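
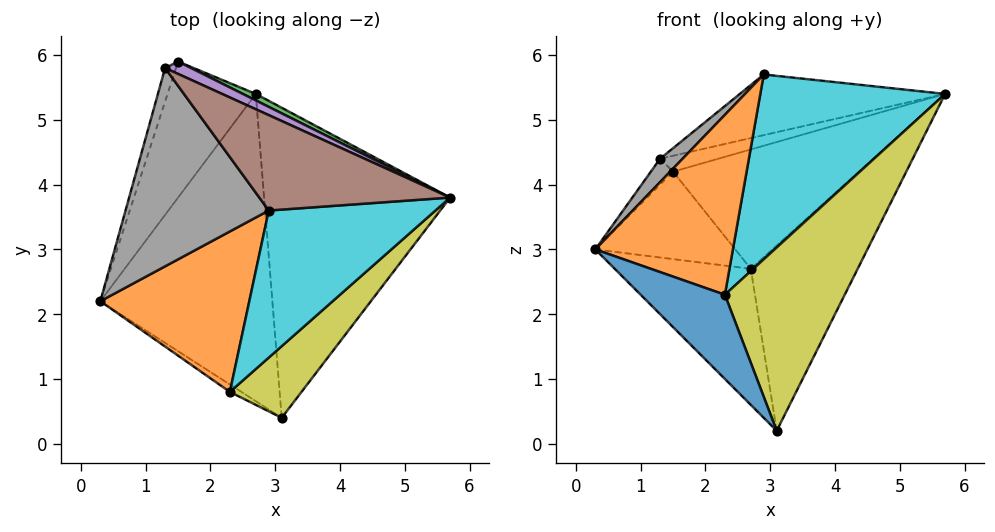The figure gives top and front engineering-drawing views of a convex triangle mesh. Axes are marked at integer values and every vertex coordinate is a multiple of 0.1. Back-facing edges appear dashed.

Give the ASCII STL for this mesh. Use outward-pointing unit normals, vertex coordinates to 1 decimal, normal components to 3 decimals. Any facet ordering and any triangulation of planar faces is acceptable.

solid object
 facet normal -0.637 0.417 -0.648
  outer loop
   vertex 2.7 5.4 2.7
   vertex 0.3 2.2 3.0
   vertex 1.5 5.9 4.2
  endloop
 endfacet
 facet normal -0.547 0.339 -0.765
  outer loop
   vertex 2.7 5.4 2.7
   vertex 3.1 0.4 0.2
   vertex 0.3 2.2 3.0
  endloop
 endfacet
 facet normal 0.435 0.899 0.049
  outer loop
   vertex 2.7 5.4 2.7
   vertex 1.5 5.9 4.2
   vertex 5.7 3.8 5.4
  endloop
 endfacet
 facet normal 0.723 0.354 -0.593
  outer loop
   vertex 2.7 5.4 2.7
   vertex 5.7 3.8 5.4
   vertex 3.1 0.4 0.2
  endloop
 endfacet
 facet normal 0.214 0.771 0.600
  outer loop
   vertex 1.3 5.8 4.4
   vertex 5.7 3.8 5.4
   vertex 1.5 5.9 4.2
  endloop
 endfacet
 facet normal 0.052 0.536 0.843
  outer loop
   vertex 1.3 5.8 4.4
   vertex 2.9 3.6 5.7
   vertex 5.7 3.8 5.4
  endloop
 endfacet
 facet normal -0.739 0.412 -0.533
  outer loop
   vertex 1.3 5.8 4.4
   vertex 1.5 5.9 4.2
   vertex 0.3 2.2 3.0
  endloop
 endfacet
 facet normal -0.696 -0.084 0.713
  outer loop
   vertex 1.3 5.8 4.4
   vertex 0.3 2.2 3.0
   vertex 2.9 3.6 5.7
  endloop
 endfacet
 facet normal 0.440 -0.836 0.327
  outer loop
   vertex 2.3 0.8 2.3
   vertex 3.1 0.4 0.2
   vertex 5.7 3.8 5.4
  endloop
 endfacet
 facet normal 0.122 -0.777 0.618
  outer loop
   vertex 2.3 0.8 2.3
   vertex 5.7 3.8 5.4
   vertex 2.9 3.6 5.7
  endloop
 endfacet
 facet normal -0.589 -0.805 -0.071
  outer loop
   vertex 2.3 0.8 2.3
   vertex 0.3 2.2 3.0
   vertex 3.1 0.4 0.2
  endloop
 endfacet
 facet normal -0.278 -0.717 0.639
  outer loop
   vertex 2.3 0.8 2.3
   vertex 2.9 3.6 5.7
   vertex 0.3 2.2 3.0
  endloop
 endfacet
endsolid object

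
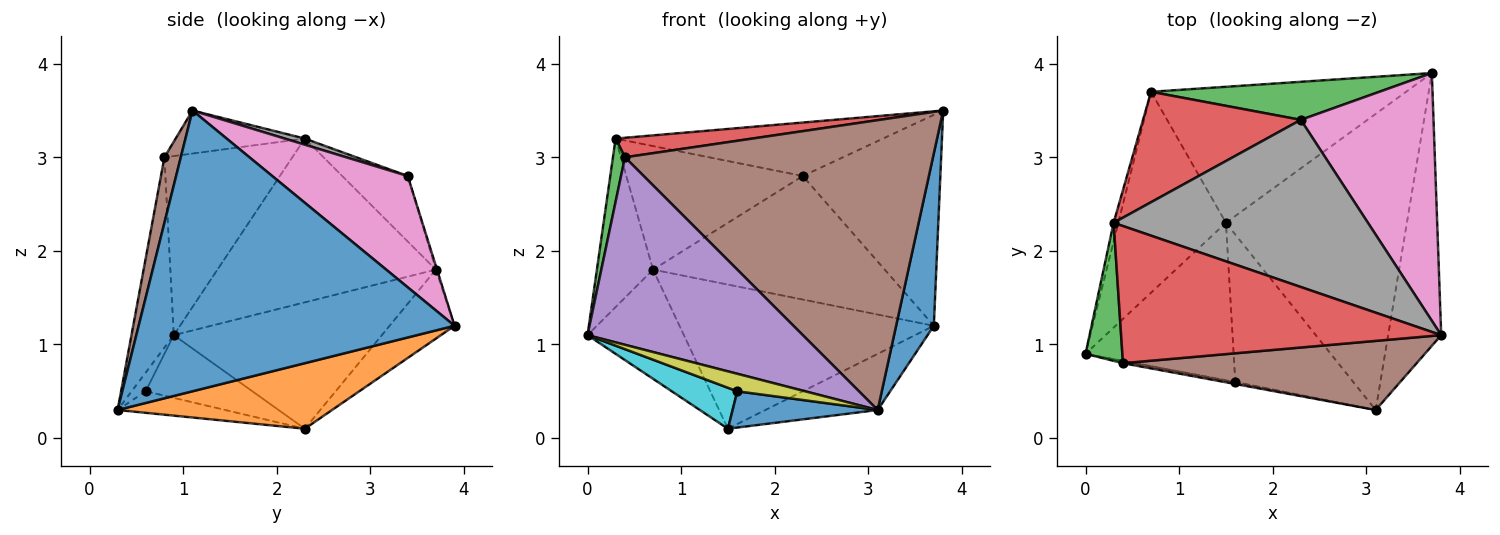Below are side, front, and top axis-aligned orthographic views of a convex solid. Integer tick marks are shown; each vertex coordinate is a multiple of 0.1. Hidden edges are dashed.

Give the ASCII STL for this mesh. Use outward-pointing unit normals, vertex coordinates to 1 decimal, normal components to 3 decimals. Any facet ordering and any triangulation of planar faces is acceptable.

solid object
 facet normal 0.976 -0.117 -0.184
  outer loop
   vertex 3.1 0.3 0.3
   vertex 3.7 3.9 1.2
   vertex 3.8 1.1 3.5
  endloop
 endfacet
 facet normal 0.335 0.176 -0.926
  outer loop
   vertex 1.5 2.3 0.1
   vertex 3.7 3.9 1.2
   vertex 3.1 0.3 0.3
  endloop
 endfacet
 facet normal -0.975 -0.092 0.201
  outer loop
   vertex 0.4 0.8 3.0
   vertex 0.3 2.3 3.2
   vertex 0.0 0.9 1.1
  endloop
 endfacet
 facet normal -0.132 -0.140 0.981
  outer loop
   vertex 0.4 0.8 3.0
   vertex 3.8 1.1 3.5
   vertex 0.3 2.3 3.2
  endloop
 endfacet
 facet normal -0.193 -0.981 -0.011
  outer loop
   vertex 0.4 0.8 3.0
   vertex 0.0 0.9 1.1
   vertex 3.1 0.3 0.3
  endloop
 endfacet
 facet normal 0.052 -0.971 0.232
  outer loop
   vertex 0.4 0.8 3.0
   vertex 3.1 0.3 0.3
   vertex 3.8 1.1 3.5
  endloop
 endfacet
 facet normal 0.538 0.546 0.642
  outer loop
   vertex 2.3 3.4 2.8
   vertex 3.8 1.1 3.5
   vertex 3.7 3.9 1.2
  endloop
 endfacet
 facet normal 0.023 0.305 0.952
  outer loop
   vertex 2.3 3.4 2.8
   vertex 0.3 2.3 3.2
   vertex 3.8 1.1 3.5
  endloop
 endfacet
 facet normal -0.202 -0.978 -0.051
  outer loop
   vertex 1.6 0.6 0.5
   vertex 3.1 0.3 0.3
   vertex 0.0 0.9 1.1
  endloop
 endfacet
 facet normal -0.379 -0.233 -0.895
  outer loop
   vertex 1.6 0.6 0.5
   vertex 0.0 0.9 1.1
   vertex 1.5 2.3 0.1
  endloop
 endfacet
 facet normal -0.175 -0.235 -0.956
  outer loop
   vertex 1.6 0.6 0.5
   vertex 1.5 2.3 0.1
   vertex 3.1 0.3 0.3
  endloop
 endfacet
 facet normal -0.183 0.715 -0.675
  outer loop
   vertex 0.7 3.7 1.8
   vertex 3.7 3.9 1.2
   vertex 1.5 2.3 0.1
  endloop
 endfacet
 facet normal -0.005 0.956 0.294
  outer loop
   vertex 0.7 3.7 1.8
   vertex 2.3 3.4 2.8
   vertex 3.7 3.9 1.2
  endloop
 endfacet
 facet normal -0.267 0.719 0.642
  outer loop
   vertex 0.7 3.7 1.8
   vertex 0.3 2.3 3.2
   vertex 2.3 3.4 2.8
  endloop
 endfacet
 facet normal -0.968 0.249 -0.028
  outer loop
   vertex 0.7 3.7 1.8
   vertex 0.0 0.9 1.1
   vertex 0.3 2.3 3.2
  endloop
 endfacet
 facet normal -0.718 0.332 -0.612
  outer loop
   vertex 0.7 3.7 1.8
   vertex 1.5 2.3 0.1
   vertex 0.0 0.9 1.1
  endloop
 endfacet
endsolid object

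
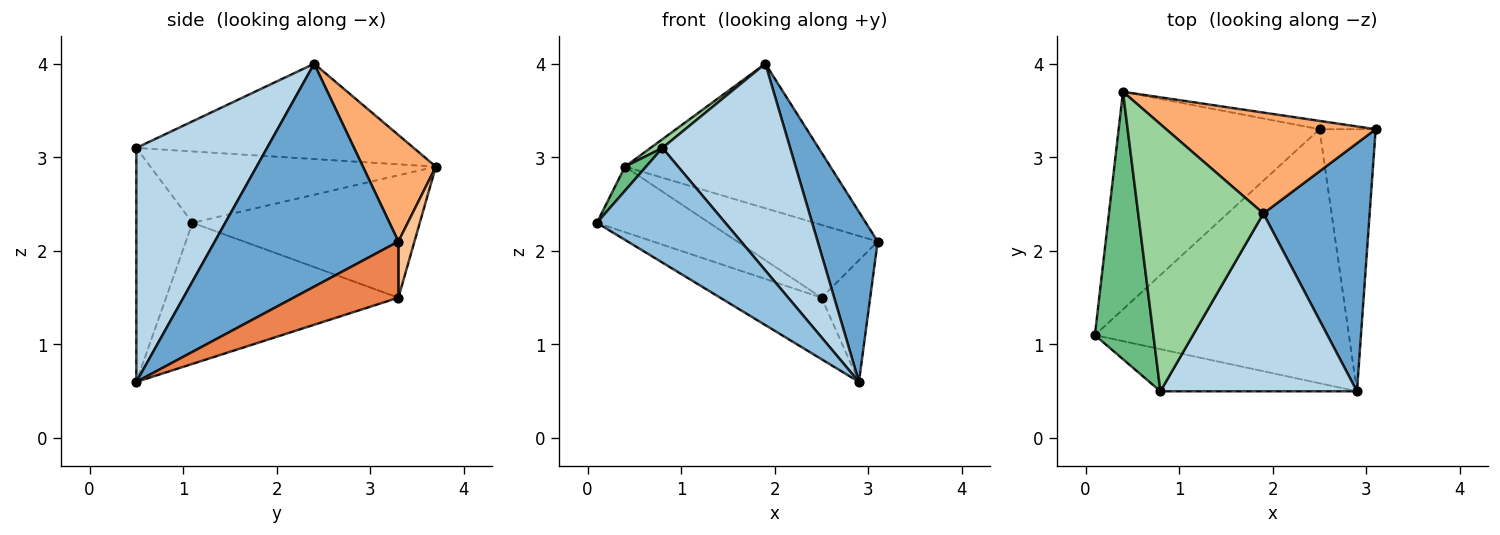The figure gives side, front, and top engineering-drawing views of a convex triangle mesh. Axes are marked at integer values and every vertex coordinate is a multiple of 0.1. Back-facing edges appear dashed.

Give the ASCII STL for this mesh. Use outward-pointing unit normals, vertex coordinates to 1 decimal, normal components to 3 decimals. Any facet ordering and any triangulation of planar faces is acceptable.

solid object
 facet normal 0.866 -0.283 0.413
  outer loop
   vertex 1.9 2.4 4.0
   vertex 2.9 0.5 0.6
   vertex 3.1 3.3 2.1
  endloop
 endfacet
 facet normal -0.380 -0.868 -0.319
  outer loop
   vertex 0.8 0.5 3.1
   vertex 0.1 1.1 2.3
   vertex 2.9 0.5 0.6
  endloop
 endfacet
 facet normal 0.613 -0.599 0.515
  outer loop
   vertex 0.8 0.5 3.1
   vertex 2.9 0.5 0.6
   vertex 1.9 2.4 4.0
  endloop
 endfacet
 facet normal -0.475 0.207 -0.855
  outer loop
   vertex 2.5 3.3 1.5
   vertex 2.9 0.5 0.6
   vertex 0.1 1.1 2.3
  endloop
 endfacet
 facet normal 0.672 0.312 -0.672
  outer loop
   vertex 2.5 3.3 1.5
   vertex 3.1 3.3 2.1
   vertex 2.9 0.5 0.6
  endloop
 endfacet
 facet normal 0.279 0.787 0.549
  outer loop
   vertex 0.4 3.7 2.9
   vertex 1.9 2.4 4.0
   vertex 3.1 3.3 2.1
  endloop
 endfacet
 facet normal 0.113 0.987 -0.113
  outer loop
   vertex 0.4 3.7 2.9
   vertex 3.1 3.3 2.1
   vertex 2.5 3.3 1.5
  endloop
 endfacet
 facet normal -0.504 0.249 -0.827
  outer loop
   vertex 0.4 3.7 2.9
   vertex 2.5 3.3 1.5
   vertex 0.1 1.1 2.3
  endloop
 endfacet
 facet normal -0.772 -0.057 0.633
  outer loop
   vertex 0.4 3.7 2.9
   vertex 0.1 1.1 2.3
   vertex 0.8 0.5 3.1
  endloop
 endfacet
 facet normal -0.606 -0.026 0.795
  outer loop
   vertex 0.4 3.7 2.9
   vertex 0.8 0.5 3.1
   vertex 1.9 2.4 4.0
  endloop
 endfacet
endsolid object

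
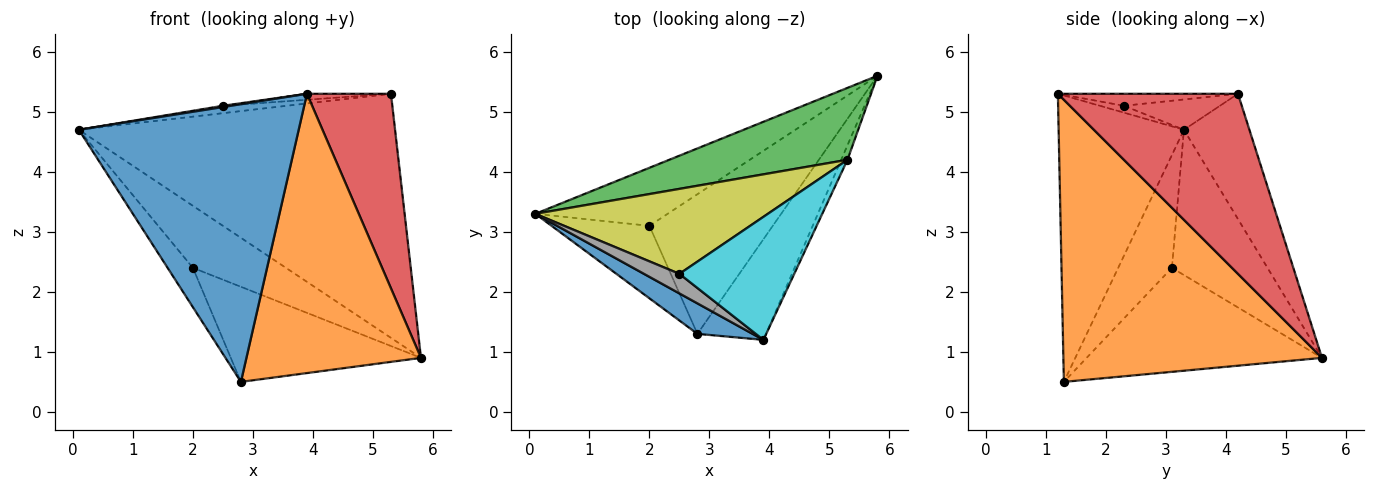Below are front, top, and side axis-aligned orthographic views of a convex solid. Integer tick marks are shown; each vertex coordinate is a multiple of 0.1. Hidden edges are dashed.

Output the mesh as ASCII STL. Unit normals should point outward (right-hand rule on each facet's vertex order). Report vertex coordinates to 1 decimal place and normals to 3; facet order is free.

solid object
 facet normal -0.493 -0.865 0.095
  outer loop
   vertex 2.8 1.3 0.5
   vertex 3.9 1.2 5.3
   vertex 0.1 3.3 4.7
  endloop
 endfacet
 facet normal 0.812 -0.548 -0.198
  outer loop
   vertex 2.8 1.3 0.5
   vertex 5.8 5.6 0.9
   vertex 3.9 1.2 5.3
  endloop
 endfacet
 facet normal -0.195 0.941 0.277
  outer loop
   vertex 5.3 4.2 5.3
   vertex 5.8 5.6 0.9
   vertex 0.1 3.3 4.7
  endloop
 endfacet
 facet normal 0.906 -0.423 -0.032
  outer loop
   vertex 5.3 4.2 5.3
   vertex 3.9 1.2 5.3
   vertex 5.8 5.6 0.9
  endloop
 endfacet
 facet normal -0.600 0.584 -0.546
  outer loop
   vertex 2.0 3.1 2.4
   vertex 0.1 3.3 4.7
   vertex 5.8 5.6 0.9
  endloop
 endfacet
 facet normal -0.712 0.335 -0.617
  outer loop
   vertex 2.0 3.1 2.4
   vertex 2.8 1.3 0.5
   vertex 0.1 3.3 4.7
  endloop
 endfacet
 facet normal -0.572 0.462 -0.678
  outer loop
   vertex 2.0 3.1 2.4
   vertex 5.8 5.6 0.9
   vertex 2.8 1.3 0.5
  endloop
 endfacet
 facet normal -0.190 -0.063 0.980
  outer loop
   vertex 2.5 2.3 5.1
   vertex 0.1 3.3 4.7
   vertex 3.9 1.2 5.3
  endloop
 endfacet
 facet normal -0.129 0.086 0.988
  outer loop
   vertex 2.5 2.3 5.1
   vertex 5.3 4.2 5.3
   vertex 0.1 3.3 4.7
  endloop
 endfacet
 facet normal -0.104 0.048 0.993
  outer loop
   vertex 2.5 2.3 5.1
   vertex 3.9 1.2 5.3
   vertex 5.3 4.2 5.3
  endloop
 endfacet
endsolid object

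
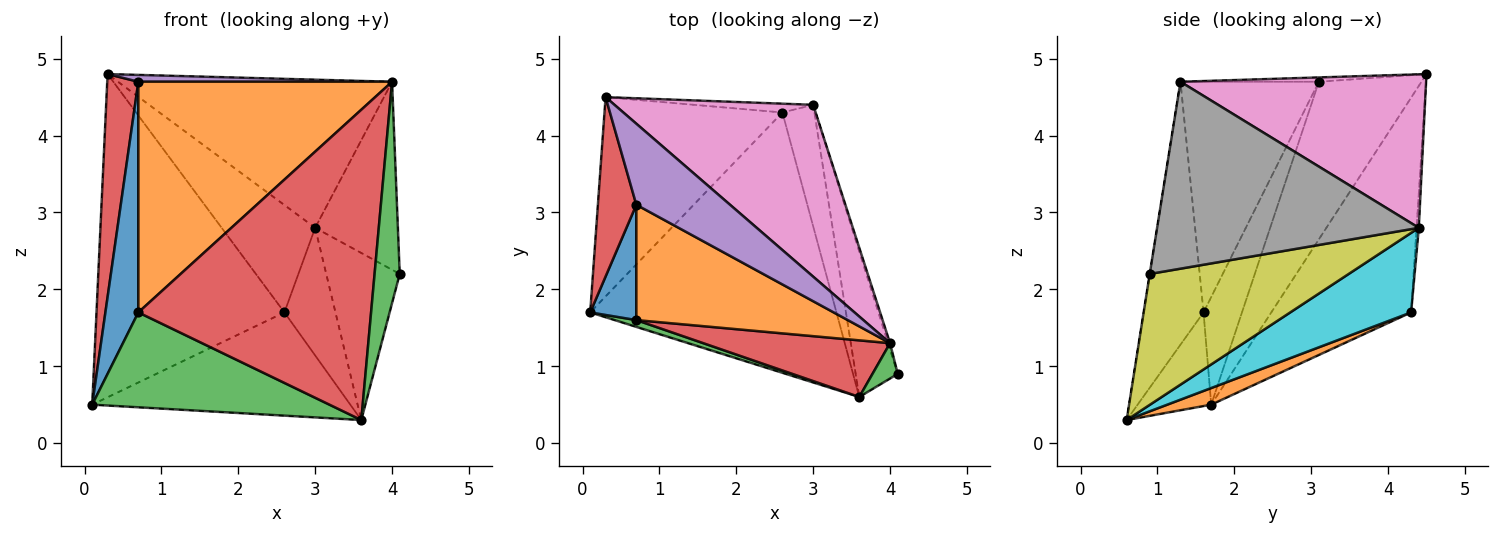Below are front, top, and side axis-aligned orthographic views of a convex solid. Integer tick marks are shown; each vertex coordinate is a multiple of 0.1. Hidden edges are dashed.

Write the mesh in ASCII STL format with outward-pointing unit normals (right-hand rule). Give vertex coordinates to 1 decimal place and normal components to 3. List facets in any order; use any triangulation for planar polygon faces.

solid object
 facet normal -0.535 0.719 -0.443
  outer loop
   vertex 2.6 4.3 1.7
   vertex 0.1 1.7 0.5
   vertex 0.3 4.5 4.8
  endloop
 endfacet
 facet normal 0.063 0.368 -0.928
  outer loop
   vertex 2.6 4.3 1.7
   vertex 3.6 0.6 0.3
   vertex 0.1 1.7 0.5
  endloop
 endfacet
 facet normal -0.007 -0.987 0.158
  outer loop
   vertex 4.0 1.3 4.7
   vertex 3.6 0.6 0.3
   vertex 4.1 0.9 2.2
  endloop
 endfacet
 facet normal -0.932 -0.283 0.227
  outer loop
   vertex 0.7 3.1 4.7
   vertex 0.3 4.5 4.8
   vertex 0.1 1.7 0.5
  endloop
 endfacet
 facet normal -0.046 -0.084 0.995
  outer loop
   vertex 0.7 3.1 4.7
   vertex 4.0 1.3 4.7
   vertex 0.3 4.5 4.8
  endloop
 endfacet
 facet normal -0.024 0.996 -0.082
  outer loop
   vertex 3.0 4.4 2.8
   vertex 2.6 4.3 1.7
   vertex 0.3 4.5 4.8
  endloop
 endfacet
 facet normal 0.505 0.564 0.654
  outer loop
   vertex 3.0 4.4 2.8
   vertex 0.3 4.5 4.8
   vertex 4.0 1.3 4.7
  endloop
 endfacet
 facet normal 0.953 0.301 -0.010
  outer loop
   vertex 3.0 4.4 2.8
   vertex 4.0 1.3 4.7
   vertex 4.1 0.9 2.2
  endloop
 endfacet
 facet normal 0.898 0.332 -0.289
  outer loop
   vertex 3.0 4.4 2.8
   vertex 4.1 0.9 2.2
   vertex 3.6 0.6 0.3
  endloop
 endfacet
 facet normal 0.864 0.365 -0.347
  outer loop
   vertex 3.0 4.4 2.8
   vertex 3.6 0.6 0.3
   vertex 2.6 4.3 1.7
  endloop
 endfacet
 facet normal -0.722 -0.619 0.309
  outer loop
   vertex 0.7 1.6 1.7
   vertex 0.7 3.1 4.7
   vertex 0.1 1.7 0.5
  endloop
 endfacet
 facet normal -0.438 -0.804 0.402
  outer loop
   vertex 0.7 1.6 1.7
   vertex 4.0 1.3 4.7
   vertex 0.7 3.1 4.7
  endloop
 endfacet
 facet normal -0.296 -0.953 0.068
  outer loop
   vertex 0.7 1.6 1.7
   vertex 0.1 1.7 0.5
   vertex 3.6 0.6 0.3
  endloop
 endfacet
 facet normal -0.245 -0.954 0.174
  outer loop
   vertex 0.7 1.6 1.7
   vertex 3.6 0.6 0.3
   vertex 4.0 1.3 4.7
  endloop
 endfacet
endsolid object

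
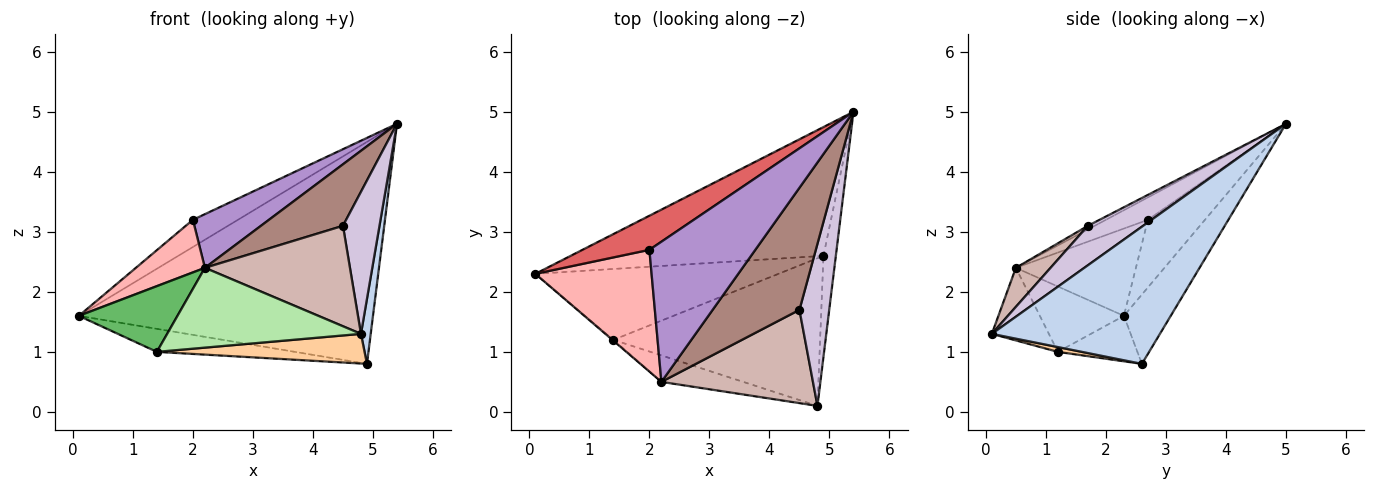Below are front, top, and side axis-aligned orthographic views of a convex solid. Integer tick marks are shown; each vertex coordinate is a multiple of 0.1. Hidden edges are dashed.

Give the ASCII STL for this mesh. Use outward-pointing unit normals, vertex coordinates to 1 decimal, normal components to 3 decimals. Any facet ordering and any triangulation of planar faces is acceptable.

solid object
 facet normal -0.136 0.857 -0.497
  outer loop
   vertex 4.9 2.6 0.8
   vertex 0.1 2.3 1.6
   vertex 5.4 5.0 4.8
  endloop
 endfacet
 facet normal 0.994 -0.058 -0.090
  outer loop
   vertex 4.9 2.6 0.8
   vertex 5.4 5.0 4.8
   vertex 4.8 0.1 1.3
  endloop
 endfacet
 facet normal -0.175 0.304 -0.936
  outer loop
   vertex 1.4 1.2 1.0
   vertex 0.1 2.3 1.6
   vertex 4.9 2.6 0.8
  endloop
 endfacet
 facet normal 0.023 -0.197 -0.980
  outer loop
   vertex 1.4 1.2 1.0
   vertex 4.9 2.6 0.8
   vertex 4.8 0.1 1.3
  endloop
 endfacet
 facet normal -0.649 -0.761 -0.010
  outer loop
   vertex 1.4 1.2 1.0
   vertex 2.2 0.5 2.4
   vertex 0.1 2.3 1.6
  endloop
 endfacet
 facet normal -0.269 -0.914 -0.303
  outer loop
   vertex 1.4 1.2 1.0
   vertex 4.8 0.1 1.3
   vertex 2.2 0.5 2.4
  endloop
 endfacet
 facet normal -0.620 0.489 0.614
  outer loop
   vertex 2.0 2.7 3.2
   vertex 5.4 5.0 4.8
   vertex 0.1 2.3 1.6
  endloop
 endfacet
 facet normal -0.568 -0.326 0.756
  outer loop
   vertex 2.0 2.7 3.2
   vertex 0.1 2.3 1.6
   vertex 2.2 0.5 2.4
  endloop
 endfacet
 facet normal -0.194 -0.351 0.916
  outer loop
   vertex 2.0 2.7 3.2
   vertex 2.2 0.5 2.4
   vertex 5.4 5.0 4.8
  endloop
 endfacet
 facet normal 0.706 -0.467 0.533
  outer loop
   vertex 4.5 1.7 3.1
   vertex 4.8 0.1 1.3
   vertex 5.4 5.0 4.8
  endloop
 endfacet
 facet normal -0.037 -0.450 0.892
  outer loop
   vertex 4.5 1.7 3.1
   vertex 5.4 5.0 4.8
   vertex 2.2 0.5 2.4
  endloop
 endfacet
 facet normal 0.173 -0.722 0.670
  outer loop
   vertex 4.5 1.7 3.1
   vertex 2.2 0.5 2.4
   vertex 4.8 0.1 1.3
  endloop
 endfacet
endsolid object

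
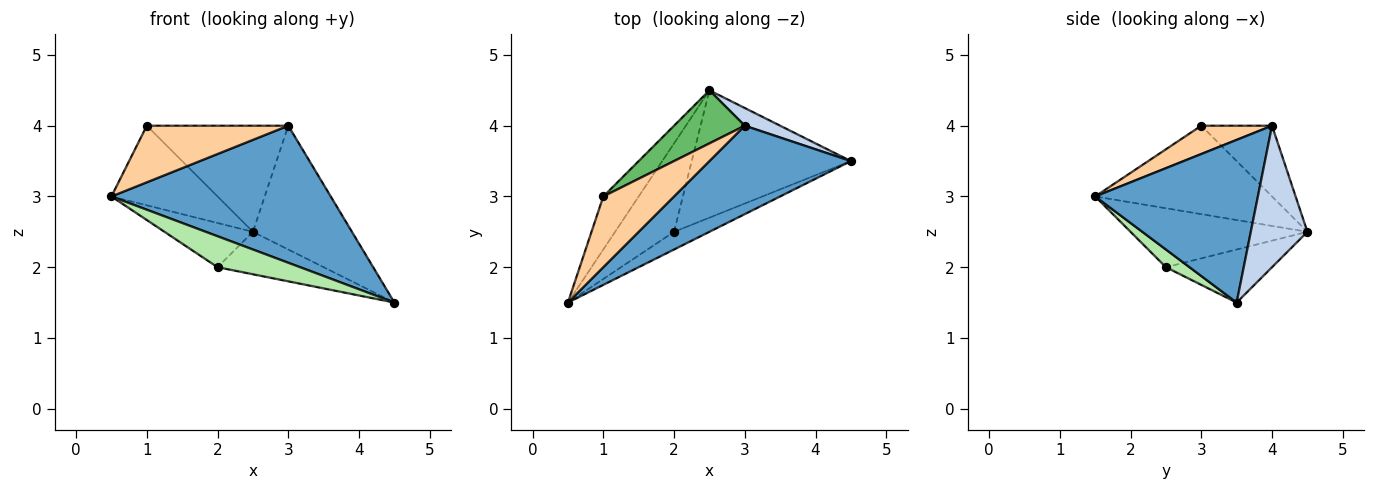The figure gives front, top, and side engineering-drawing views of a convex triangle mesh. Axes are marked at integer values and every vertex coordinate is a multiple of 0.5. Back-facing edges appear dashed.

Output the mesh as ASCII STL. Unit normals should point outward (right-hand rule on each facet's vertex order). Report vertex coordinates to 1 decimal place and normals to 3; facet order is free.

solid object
 facet normal 0.529 -0.713 0.460
  outer loop
   vertex 3.0 4.0 4.0
   vertex 0.5 1.5 3.0
   vertex 4.5 3.5 1.5
  endloop
 endfacet
 facet normal 0.492 0.862 0.123
  outer loop
   vertex 3.0 4.0 4.0
   vertex 4.5 3.5 1.5
   vertex 2.5 4.5 2.5
  endloop
 endfacet
 facet normal -0.811 0.487 -0.324
  outer loop
   vertex 1.0 3.0 4.0
   vertex 2.5 4.5 2.5
   vertex 0.5 1.5 3.0
  endloop
 endfacet
 facet normal 0.298 -0.596 0.745
  outer loop
   vertex 1.0 3.0 4.0
   vertex 0.5 1.5 3.0
   vertex 3.0 4.0 4.0
  endloop
 endfacet
 facet normal -0.408 0.816 0.408
  outer loop
   vertex 1.0 3.0 4.0
   vertex 3.0 4.0 4.0
   vertex 2.5 4.5 2.5
  endloop
 endfacet
 facet normal 0.241 -0.843 -0.482
  outer loop
   vertex 2.0 2.5 2.0
   vertex 4.5 3.5 1.5
   vertex 0.5 1.5 3.0
  endloop
 endfacet
 facet normal -0.667 0.333 -0.667
  outer loop
   vertex 2.0 2.5 2.0
   vertex 0.5 1.5 3.0
   vertex 2.5 4.5 2.5
  endloop
 endfacet
 facet normal -0.302 0.302 -0.905
  outer loop
   vertex 2.0 2.5 2.0
   vertex 2.5 4.5 2.5
   vertex 4.5 3.5 1.5
  endloop
 endfacet
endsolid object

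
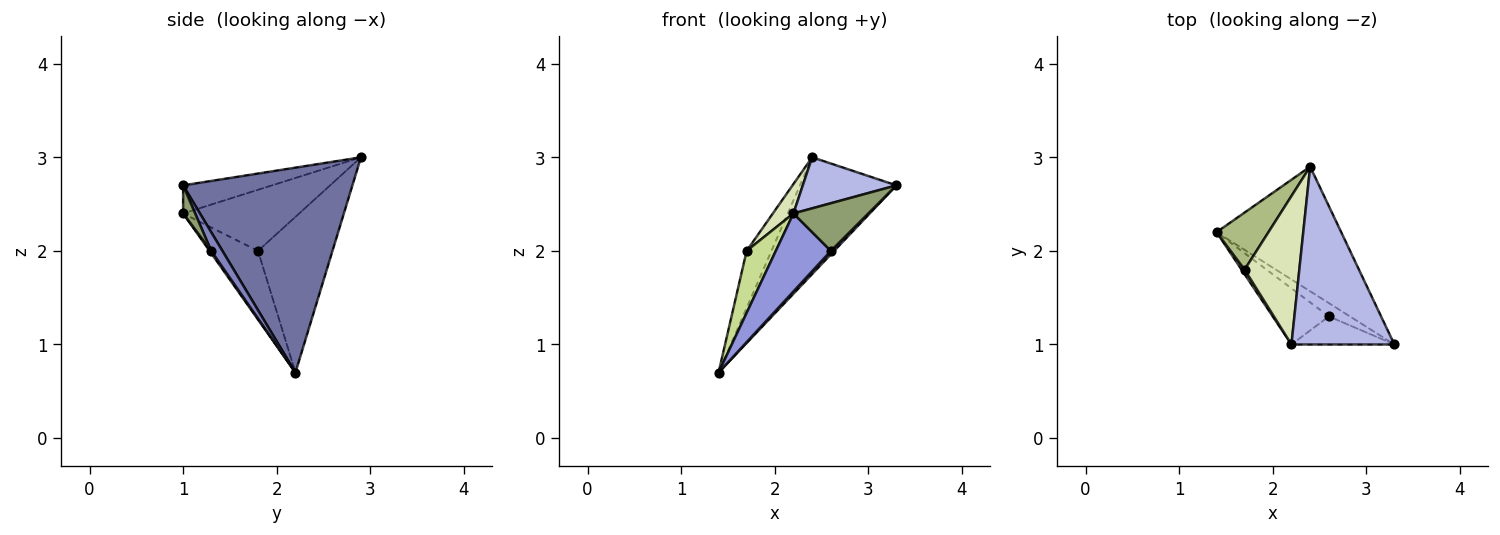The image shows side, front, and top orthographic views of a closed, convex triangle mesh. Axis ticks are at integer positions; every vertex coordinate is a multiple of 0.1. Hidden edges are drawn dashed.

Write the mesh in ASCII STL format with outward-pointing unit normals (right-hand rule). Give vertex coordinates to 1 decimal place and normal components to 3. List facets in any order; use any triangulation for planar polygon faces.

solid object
 facet normal 0.768 0.438 -0.467
  outer loop
   vertex 2.4 2.9 3.0
   vertex 3.3 1.0 2.7
   vertex 1.4 2.2 0.7
  endloop
 endfacet
 facet normal 0.652 -0.190 -0.734
  outer loop
   vertex 2.6 1.3 2.0
   vertex 1.4 2.2 0.7
   vertex 3.3 1.0 2.7
  endloop
 endfacet
 facet normal 0.024 -0.811 -0.584
  outer loop
   vertex 2.2 1.0 2.4
   vertex 1.4 2.2 0.7
   vertex 2.6 1.3 2.0
  endloop
 endfacet
 facet normal -0.254 -0.267 0.930
  outer loop
   vertex 2.2 1.0 2.4
   vertex 3.3 1.0 2.7
   vertex 2.4 2.9 3.0
  endloop
 endfacet
 facet normal 0.137 -0.853 -0.503
  outer loop
   vertex 2.2 1.0 2.4
   vertex 2.6 1.3 2.0
   vertex 3.3 1.0 2.7
  endloop
 endfacet
 facet normal -0.905 0.302 0.302
  outer loop
   vertex 1.7 1.8 2.0
   vertex 2.4 2.9 3.0
   vertex 1.4 2.2 0.7
  endloop
 endfacet
 facet normal -0.856 -0.516 0.039
  outer loop
   vertex 1.7 1.8 2.0
   vertex 1.4 2.2 0.7
   vertex 2.2 1.0 2.4
  endloop
 endfacet
 facet normal -0.739 -0.131 0.661
  outer loop
   vertex 1.7 1.8 2.0
   vertex 2.2 1.0 2.4
   vertex 2.4 2.9 3.0
  endloop
 endfacet
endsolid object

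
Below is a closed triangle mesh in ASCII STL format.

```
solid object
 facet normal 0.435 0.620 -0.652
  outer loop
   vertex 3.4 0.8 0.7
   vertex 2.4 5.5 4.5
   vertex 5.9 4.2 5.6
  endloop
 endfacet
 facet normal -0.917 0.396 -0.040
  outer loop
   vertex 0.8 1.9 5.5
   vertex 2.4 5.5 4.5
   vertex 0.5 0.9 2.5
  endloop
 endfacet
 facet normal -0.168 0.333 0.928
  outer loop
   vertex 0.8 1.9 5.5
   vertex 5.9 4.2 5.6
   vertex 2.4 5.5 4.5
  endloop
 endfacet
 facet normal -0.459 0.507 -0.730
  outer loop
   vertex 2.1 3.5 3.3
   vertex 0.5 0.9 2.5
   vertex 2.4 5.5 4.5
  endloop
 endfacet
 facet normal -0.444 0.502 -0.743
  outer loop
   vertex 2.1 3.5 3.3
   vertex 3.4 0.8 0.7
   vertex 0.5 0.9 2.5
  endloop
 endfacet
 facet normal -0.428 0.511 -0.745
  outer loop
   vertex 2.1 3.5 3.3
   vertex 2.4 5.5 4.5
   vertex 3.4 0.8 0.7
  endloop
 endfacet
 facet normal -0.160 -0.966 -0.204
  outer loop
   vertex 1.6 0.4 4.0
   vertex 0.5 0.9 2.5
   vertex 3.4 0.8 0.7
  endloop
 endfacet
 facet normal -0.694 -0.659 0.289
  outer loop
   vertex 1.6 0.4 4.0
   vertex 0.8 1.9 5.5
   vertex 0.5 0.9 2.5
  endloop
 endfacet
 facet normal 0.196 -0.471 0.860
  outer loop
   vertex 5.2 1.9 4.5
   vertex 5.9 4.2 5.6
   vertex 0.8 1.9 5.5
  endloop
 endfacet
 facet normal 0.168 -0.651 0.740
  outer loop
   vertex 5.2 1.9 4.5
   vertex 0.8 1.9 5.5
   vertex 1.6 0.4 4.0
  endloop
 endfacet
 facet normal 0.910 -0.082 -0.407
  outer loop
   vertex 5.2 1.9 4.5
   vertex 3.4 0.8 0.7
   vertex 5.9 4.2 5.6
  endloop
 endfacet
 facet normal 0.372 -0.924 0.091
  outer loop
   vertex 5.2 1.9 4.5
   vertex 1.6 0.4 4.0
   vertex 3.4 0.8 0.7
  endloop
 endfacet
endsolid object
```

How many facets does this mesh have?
12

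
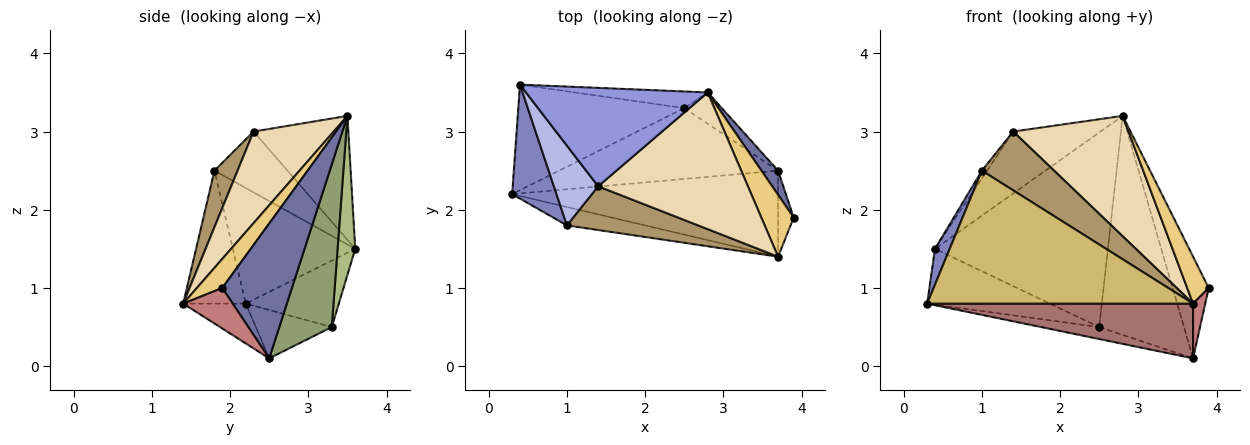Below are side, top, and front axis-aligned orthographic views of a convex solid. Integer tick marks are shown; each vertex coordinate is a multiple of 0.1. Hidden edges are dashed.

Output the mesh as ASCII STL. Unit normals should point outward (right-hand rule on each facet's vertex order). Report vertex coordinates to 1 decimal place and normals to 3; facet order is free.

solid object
 facet normal 0.883 0.457 0.109
  outer loop
   vertex 3.7 2.5 0.1
   vertex 2.8 3.5 3.2
   vertex 3.9 1.9 1.0
  endloop
 endfacet
 facet normal -0.928 -0.112 0.356
  outer loop
   vertex 0.4 3.6 1.5
   vertex 0.3 2.2 0.8
   vertex 1.0 1.8 2.5
  endloop
 endfacet
 facet normal -0.500 0.461 0.733
  outer loop
   vertex 1.4 2.3 3.0
   vertex 2.8 3.5 3.2
   vertex 0.4 3.6 1.5
  endloop
 endfacet
 facet normal -0.807 0.058 0.588
  outer loop
   vertex 1.4 2.3 3.0
   vertex 0.4 3.6 1.5
   vertex 1.0 1.8 2.5
  endloop
 endfacet
 facet normal 0.523 0.844 -0.121
  outer loop
   vertex 2.5 3.3 0.5
   vertex 2.8 3.5 3.2
   vertex 3.7 2.5 0.1
  endloop
 endfacet
 facet normal 0.101 0.991 -0.085
  outer loop
   vertex 2.5 3.3 0.5
   vertex 0.4 3.6 1.5
   vertex 2.8 3.5 3.2
  endloop
 endfacet
 facet normal -0.213 0.163 -0.963
  outer loop
   vertex 2.5 3.3 0.5
   vertex 3.7 2.5 0.1
   vertex 0.3 2.2 0.8
  endloop
 endfacet
 facet normal -0.334 0.441 -0.833
  outer loop
   vertex 2.5 3.3 0.5
   vertex 0.3 2.2 0.8
   vertex 0.4 3.6 1.5
  endloop
 endfacet
 facet normal 0.249 -0.777 0.578
  outer loop
   vertex 3.7 1.4 0.8
   vertex 1.4 2.3 3.0
   vertex 1.0 1.8 2.5
  endloop
 endfacet
 facet normal -0.227 -0.965 -0.134
  outer loop
   vertex 3.7 1.4 0.8
   vertex 1.0 1.8 2.5
   vertex 0.3 2.2 0.8
  endloop
 endfacet
 facet normal 0.581 -0.492 0.648
  outer loop
   vertex 3.7 1.4 0.8
   vertex 3.9 1.9 1.0
   vertex 2.8 3.5 3.2
  endloop
 endfacet
 facet normal 0.417 -0.601 0.682
  outer loop
   vertex 3.7 1.4 0.8
   vertex 2.8 3.5 3.2
   vertex 1.4 2.3 3.0
  endloop
 endfacet
 facet normal -0.125 -0.533 -0.837
  outer loop
   vertex 3.7 1.4 0.8
   vertex 0.3 2.2 0.8
   vertex 3.7 2.5 0.1
  endloop
 endfacet
 facet normal 0.909 -0.223 -0.351
  outer loop
   vertex 3.7 1.4 0.8
   vertex 3.7 2.5 0.1
   vertex 3.9 1.9 1.0
  endloop
 endfacet
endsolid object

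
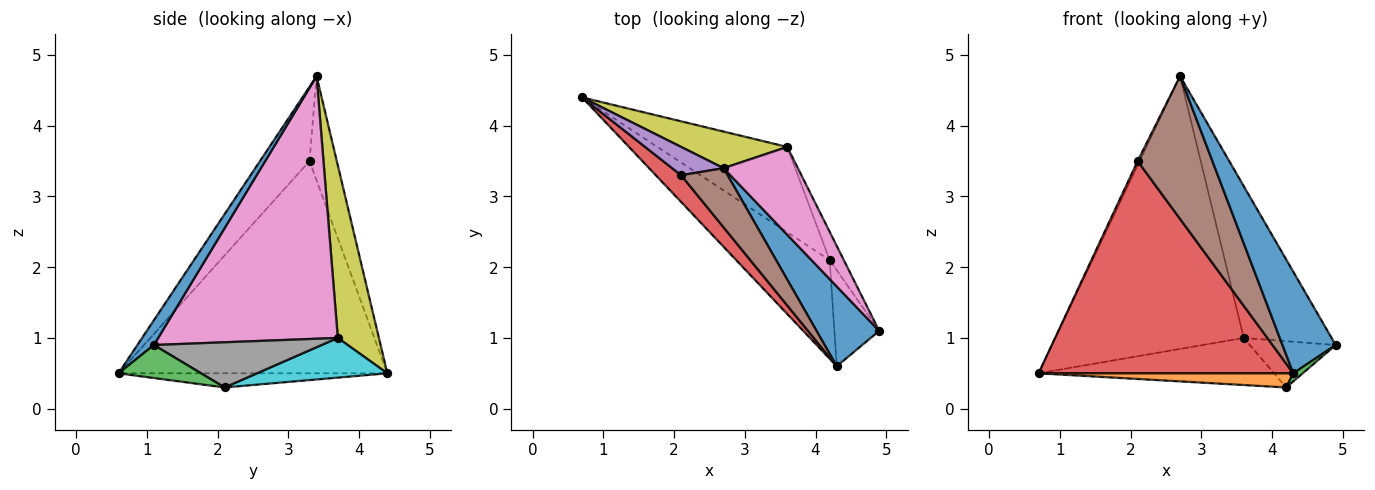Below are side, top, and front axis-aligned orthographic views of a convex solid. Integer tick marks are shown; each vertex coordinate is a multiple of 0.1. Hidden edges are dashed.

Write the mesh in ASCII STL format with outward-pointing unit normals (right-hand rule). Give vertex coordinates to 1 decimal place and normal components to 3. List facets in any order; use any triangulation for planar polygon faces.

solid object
 facet normal 0.237 -0.764 0.600
  outer loop
   vertex 2.7 3.4 4.7
   vertex 4.3 0.6 0.5
   vertex 4.9 1.1 0.9
  endloop
 endfacet
 facet normal -0.148 -0.140 -0.979
  outer loop
   vertex 4.2 2.1 0.3
   vertex 4.3 0.6 0.5
   vertex 0.7 4.4 0.5
  endloop
 endfacet
 facet normal 0.592 -0.068 -0.803
  outer loop
   vertex 4.2 2.1 0.3
   vertex 4.9 1.1 0.9
   vertex 4.3 0.6 0.5
  endloop
 endfacet
 facet normal -0.723 -0.685 0.086
  outer loop
   vertex 2.1 3.3 3.5
   vertex 0.7 4.4 0.5
   vertex 4.3 0.6 0.5
  endloop
 endfacet
 facet normal -0.895 0.066 0.442
  outer loop
   vertex 2.1 3.3 3.5
   vertex 2.7 3.4 4.7
   vertex 0.7 4.4 0.5
  endloop
 endfacet
 facet normal -0.522 -0.788 0.327
  outer loop
   vertex 2.1 3.3 3.5
   vertex 4.3 0.6 0.5
   vertex 2.7 3.4 4.7
  endloop
 endfacet
 facet normal 0.871 0.426 0.246
  outer loop
   vertex 3.6 3.7 1.0
   vertex 2.7 3.4 4.7
   vertex 4.9 1.1 0.9
  endloop
 endfacet
 facet normal 0.857 0.439 -0.269
  outer loop
   vertex 3.6 3.7 1.0
   vertex 4.9 1.1 0.9
   vertex 4.2 2.1 0.3
  endloop
 endfacet
 facet normal 0.211 0.969 0.130
  outer loop
   vertex 3.6 3.7 1.0
   vertex 0.7 4.4 0.5
   vertex 2.7 3.4 4.7
  endloop
 endfacet
 facet normal 0.259 0.467 -0.846
  outer loop
   vertex 3.6 3.7 1.0
   vertex 4.2 2.1 0.3
   vertex 0.7 4.4 0.5
  endloop
 endfacet
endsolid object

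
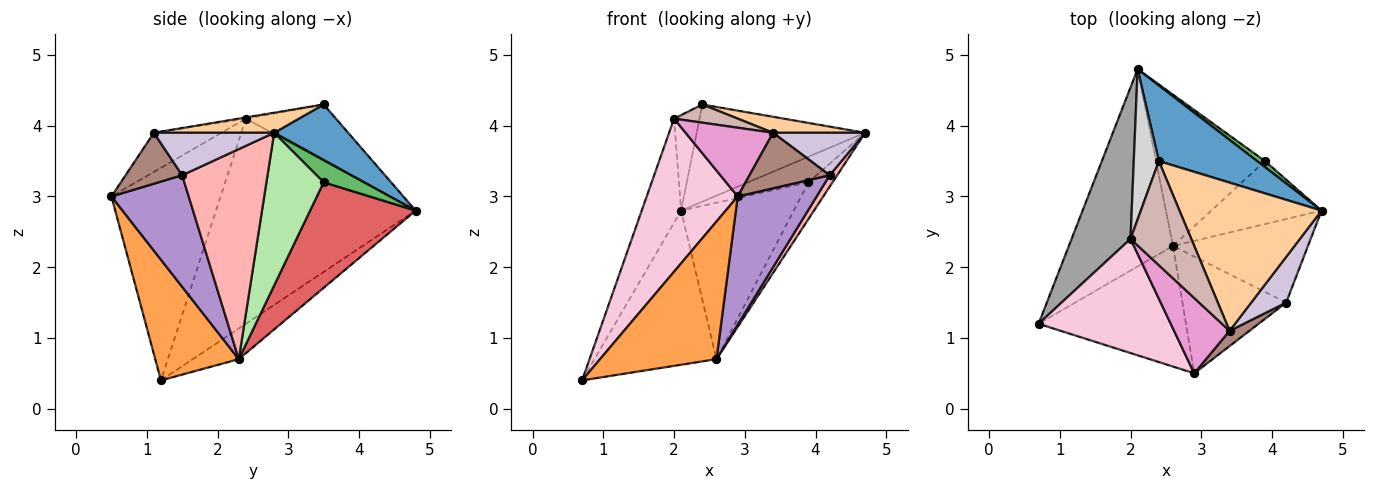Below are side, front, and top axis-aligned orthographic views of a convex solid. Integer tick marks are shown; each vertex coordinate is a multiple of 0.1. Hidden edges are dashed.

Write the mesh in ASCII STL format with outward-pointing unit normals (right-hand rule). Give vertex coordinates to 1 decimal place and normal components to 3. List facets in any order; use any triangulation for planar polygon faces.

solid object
 facet normal 0.328 0.745 0.580
  outer loop
   vertex 2.4 3.5 4.3
   vertex 4.7 2.8 3.9
   vertex 2.1 4.8 2.8
  endloop
 endfacet
 facet normal -0.226 0.600 -0.768
  outer loop
   vertex 2.6 2.3 0.7
   vertex 0.7 1.2 0.4
   vertex 2.1 4.8 2.8
  endloop
 endfacet
 facet normal 0.475 -0.662 -0.580
  outer loop
   vertex 2.6 2.3 0.7
   vertex 2.9 0.5 3.0
   vertex 0.7 1.2 0.4
  endloop
 endfacet
 facet normal 0.139 -0.106 0.985
  outer loop
   vertex 3.4 1.1 3.9
   vertex 4.7 2.8 3.9
   vertex 2.4 3.5 4.3
  endloop
 endfacet
 facet normal 0.547 0.815 0.191
  outer loop
   vertex 3.9 3.5 3.2
   vertex 2.1 4.8 2.8
   vertex 4.7 2.8 3.9
  endloop
 endfacet
 facet normal 0.767 0.323 -0.554
  outer loop
   vertex 3.9 3.5 3.2
   vertex 4.7 2.8 3.9
   vertex 2.6 2.3 0.7
  endloop
 endfacet
 facet normal 0.559 0.596 -0.577
  outer loop
   vertex 3.9 3.5 3.2
   vertex 2.6 2.3 0.7
   vertex 2.1 4.8 2.8
  endloop
 endfacet
 facet normal 0.839 -0.074 -0.539
  outer loop
   vertex 4.2 1.5 3.3
   vertex 2.6 2.3 0.7
   vertex 4.7 2.8 3.9
  endloop
 endfacet
 facet normal 0.587 -0.599 -0.545
  outer loop
   vertex 4.2 1.5 3.3
   vertex 2.9 0.5 3.0
   vertex 2.6 2.3 0.7
  endloop
 endfacet
 facet normal 0.665 -0.508 0.547
  outer loop
   vertex 4.2 1.5 3.3
   vertex 4.7 2.8 3.9
   vertex 3.4 1.1 3.9
  endloop
 endfacet
 facet normal 0.563 -0.797 0.219
  outer loop
   vertex 4.2 1.5 3.3
   vertex 3.4 1.1 3.9
   vertex 2.9 0.5 3.0
  endloop
 endfacet
 facet normal -0.019 -0.172 0.985
  outer loop
   vertex 2.0 2.4 4.1
   vertex 3.4 1.1 3.9
   vertex 2.4 3.5 4.3
  endloop
 endfacet
 facet normal -0.462 -0.598 0.655
  outer loop
   vertex 2.0 2.4 4.1
   vertex 2.9 0.5 3.0
   vertex 3.4 1.1 3.9
  endloop
 endfacet
 facet normal -0.693 -0.578 0.431
  outer loop
   vertex 2.0 2.4 4.1
   vertex 0.7 1.2 0.4
   vertex 2.9 0.5 3.0
  endloop
 endfacet
 facet normal -0.944 0.186 0.271
  outer loop
   vertex 2.0 2.4 4.1
   vertex 2.1 4.8 2.8
   vertex 0.7 1.2 0.4
  endloop
 endfacet
 facet normal -0.885 0.250 0.394
  outer loop
   vertex 2.0 2.4 4.1
   vertex 2.4 3.5 4.3
   vertex 2.1 4.8 2.8
  endloop
 endfacet
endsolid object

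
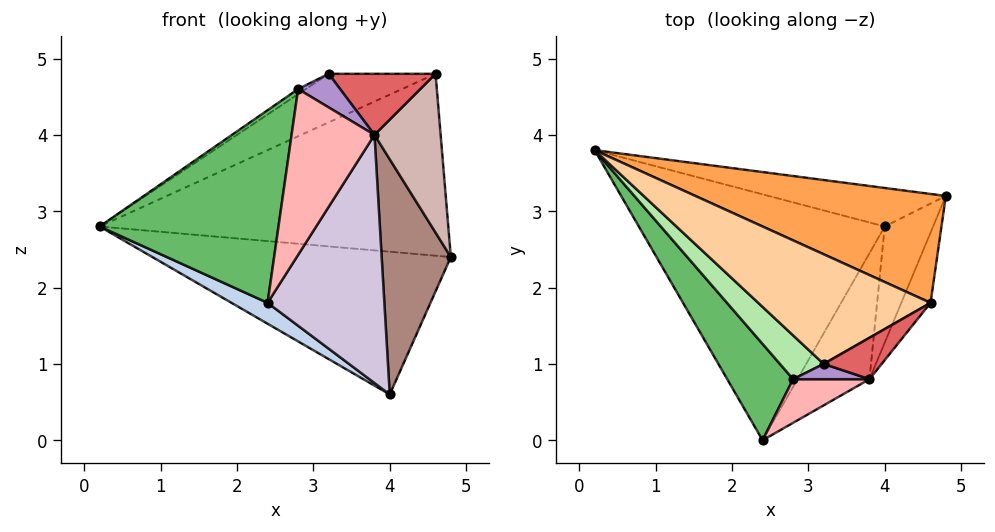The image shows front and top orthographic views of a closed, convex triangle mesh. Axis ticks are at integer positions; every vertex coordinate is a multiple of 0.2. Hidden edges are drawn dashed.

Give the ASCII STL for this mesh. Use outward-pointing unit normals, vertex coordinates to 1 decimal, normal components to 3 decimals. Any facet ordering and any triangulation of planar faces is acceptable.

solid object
 facet normal 0.103 0.960 -0.259
  outer loop
   vertex 4.0 2.8 0.6
   vertex 0.2 3.8 2.8
   vertex 4.8 3.2 2.4
  endloop
 endfacet
 facet normal -0.514 -0.073 -0.855
  outer loop
   vertex 4.0 2.8 0.6
   vertex 2.4 0.0 1.8
   vertex 0.2 3.8 2.8
  endloop
 endfacet
 facet normal 0.155 0.848 0.507
  outer loop
   vertex 4.6 1.8 4.8
   vertex 4.8 3.2 2.4
   vertex 0.2 3.8 2.8
  endloop
 endfacet
 facet normal -0.226 0.395 0.891
  outer loop
   vertex 4.6 1.8 4.8
   vertex 0.2 3.8 2.8
   vertex 3.2 1.0 4.8
  endloop
 endfacet
 facet normal -0.802 -0.535 0.267
  outer loop
   vertex 2.8 0.8 4.6
   vertex 0.2 3.8 2.8
   vertex 2.4 0.0 1.8
  endloop
 endfacet
 facet normal -0.485 0.101 0.869
  outer loop
   vertex 2.8 0.8 4.6
   vertex 3.2 1.0 4.8
   vertex 0.2 3.8 2.8
  endloop
 endfacet
 facet normal 0.427 -0.748 0.508
  outer loop
   vertex 3.8 0.8 4.0
   vertex 4.6 1.8 4.8
   vertex 3.2 1.0 4.8
  endloop
 endfacet
 facet normal 0.151 -0.956 0.252
  outer loop
   vertex 3.8 0.8 4.0
   vertex 2.8 0.8 4.6
   vertex 2.4 0.0 1.8
  endloop
 endfacet
 facet normal 0.241 -0.884 0.402
  outer loop
   vertex 3.8 0.8 4.0
   vertex 3.2 1.0 4.8
   vertex 2.8 0.8 4.6
  endloop
 endfacet
 facet normal 0.774 -0.565 -0.287
  outer loop
   vertex 3.8 0.8 4.0
   vertex 2.4 0.0 1.8
   vertex 4.0 2.8 0.6
  endloop
 endfacet
 facet normal 0.822 -0.511 -0.252
  outer loop
   vertex 3.8 0.8 4.0
   vertex 4.0 2.8 0.6
   vertex 4.8 3.2 2.4
  endloop
 endfacet
 facet normal 0.840 -0.496 -0.220
  outer loop
   vertex 3.8 0.8 4.0
   vertex 4.8 3.2 2.4
   vertex 4.6 1.8 4.8
  endloop
 endfacet
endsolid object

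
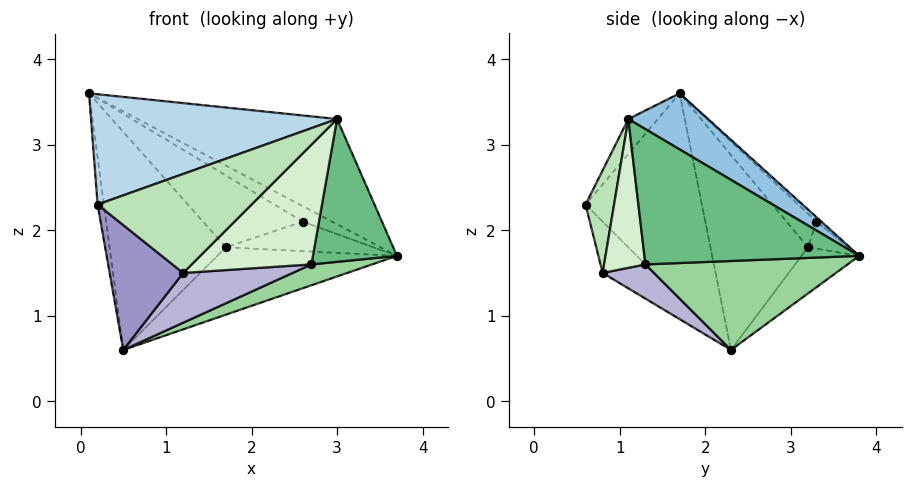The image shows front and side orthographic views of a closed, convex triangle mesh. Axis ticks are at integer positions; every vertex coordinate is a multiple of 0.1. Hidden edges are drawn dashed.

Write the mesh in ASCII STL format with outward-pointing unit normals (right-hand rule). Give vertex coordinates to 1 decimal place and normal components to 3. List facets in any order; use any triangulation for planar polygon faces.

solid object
 facet normal -0.991 0.053 -0.121
  outer loop
   vertex 0.5 2.3 0.6
   vertex 0.2 0.6 2.3
   vertex 0.1 1.7 3.6
  endloop
 endfacet
 facet normal 0.186 0.465 0.866
  outer loop
   vertex 3.0 1.1 3.3
   vertex 3.7 3.8 1.7
   vertex 0.1 1.7 3.6
  endloop
 endfacet
 facet normal -0.092 -0.764 0.639
  outer loop
   vertex 3.0 1.1 3.3
   vertex 0.1 1.7 3.6
   vertex 0.2 0.6 2.3
  endloop
 endfacet
 facet normal -0.641 0.765 0.067
  outer loop
   vertex 1.7 3.2 1.8
   vertex 0.5 2.3 0.6
   vertex 0.1 1.7 3.6
  endloop
 endfacet
 facet normal -0.283 0.881 -0.378
  outer loop
   vertex 1.7 3.2 1.8
   vertex 3.7 3.8 1.7
   vertex 0.5 2.3 0.6
  endloop
 endfacet
 facet normal -0.132 0.780 0.612
  outer loop
   vertex 2.6 3.3 2.1
   vertex 0.1 1.7 3.6
   vertex 3.7 3.8 1.7
  endloop
 endfacet
 facet normal -0.253 0.842 0.477
  outer loop
   vertex 2.6 3.3 2.1
   vertex 1.7 3.2 1.8
   vertex 0.1 1.7 3.6
  endloop
 endfacet
 facet normal -0.240 0.871 0.429
  outer loop
   vertex 2.6 3.3 2.1
   vertex 3.7 3.8 1.7
   vertex 1.7 3.2 1.8
  endloop
 endfacet
 facet normal 0.912 -0.357 -0.203
  outer loop
   vertex 2.7 1.3 1.6
   vertex 3.7 3.8 1.7
   vertex 3.0 1.1 3.3
  endloop
 endfacet
 facet normal 0.369 -0.111 -0.923
  outer loop
   vertex 2.7 1.3 1.6
   vertex 0.5 2.3 0.6
   vertex 3.7 3.8 1.7
  endloop
 endfacet
 facet normal 0.182 -0.983 -0.018
  outer loop
   vertex 1.2 0.8 1.5
   vertex 3.0 1.1 3.3
   vertex 0.2 0.6 2.3
  endloop
 endfacet
 facet normal 0.322 -0.932 -0.166
  outer loop
   vertex 1.2 0.8 1.5
   vertex 2.7 1.3 1.6
   vertex 3.0 1.1 3.3
  endloop
 endfacet
 facet normal -0.421 -0.603 -0.677
  outer loop
   vertex 1.2 0.8 1.5
   vertex 0.2 0.6 2.3
   vertex 0.5 2.3 0.6
  endloop
 endfacet
 facet normal 0.203 -0.433 -0.879
  outer loop
   vertex 1.2 0.8 1.5
   vertex 0.5 2.3 0.6
   vertex 2.7 1.3 1.6
  endloop
 endfacet
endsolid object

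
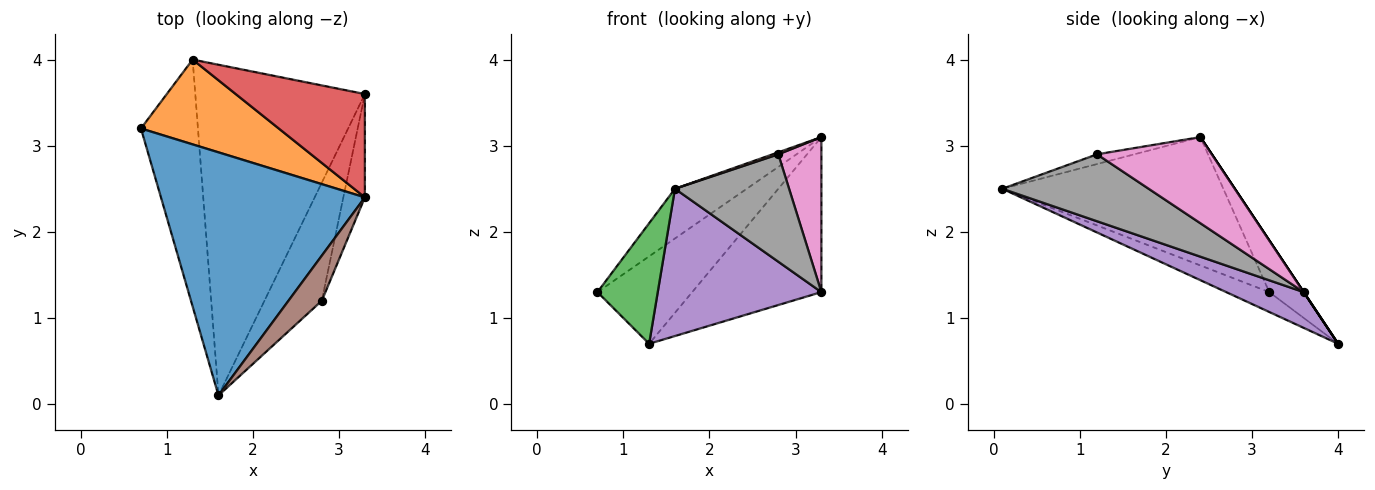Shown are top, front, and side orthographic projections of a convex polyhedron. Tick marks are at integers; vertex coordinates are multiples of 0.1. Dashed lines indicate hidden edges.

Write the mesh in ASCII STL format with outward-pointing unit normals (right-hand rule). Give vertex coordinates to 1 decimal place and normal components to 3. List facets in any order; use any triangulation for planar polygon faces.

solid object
 facet normal -0.525 0.170 0.834
  outer loop
   vertex 1.6 0.1 2.5
   vertex 3.3 2.4 3.1
   vertex 0.7 3.2 1.3
  endloop
 endfacet
 facet normal -0.253 0.695 0.674
  outer loop
   vertex 1.3 4.0 0.7
   vertex 0.7 3.2 1.3
   vertex 3.3 2.4 3.1
  endloop
 endfacet
 facet normal -0.299 -0.419 -0.857
  outer loop
   vertex 1.3 4.0 0.7
   vertex 1.6 0.1 2.5
   vertex 0.7 3.2 1.3
  endloop
 endfacet
 facet normal 0.000 0.832 0.555
  outer loop
   vertex 3.3 3.6 1.3
   vertex 1.3 4.0 0.7
   vertex 3.3 2.4 3.1
  endloop
 endfacet
 facet normal 0.189 -0.399 -0.897
  outer loop
   vertex 3.3 3.6 1.3
   vertex 1.6 0.1 2.5
   vertex 1.3 4.0 0.7
  endloop
 endfacet
 facet normal -0.280 -0.043 0.959
  outer loop
   vertex 2.8 1.2 2.9
   vertex 3.3 2.4 3.1
   vertex 1.6 0.1 2.5
  endloop
 endfacet
 facet normal 0.912 -0.342 -0.228
  outer loop
   vertex 2.8 1.2 2.9
   vertex 3.3 3.6 1.3
   vertex 3.3 2.4 3.1
  endloop
 endfacet
 facet normal 0.654 -0.509 -0.560
  outer loop
   vertex 2.8 1.2 2.9
   vertex 1.6 0.1 2.5
   vertex 3.3 3.6 1.3
  endloop
 endfacet
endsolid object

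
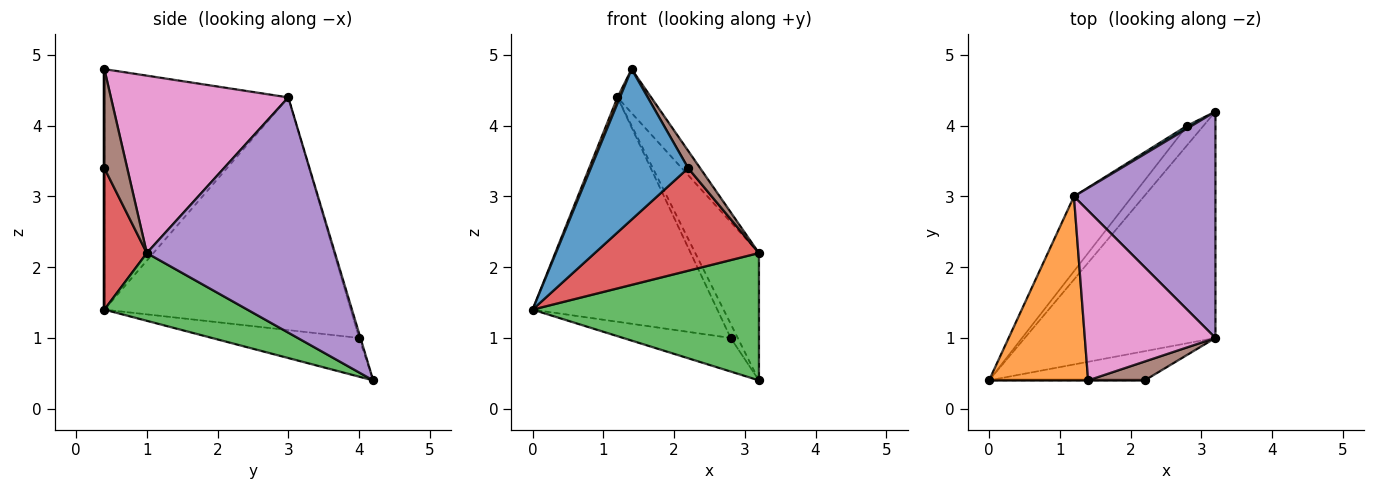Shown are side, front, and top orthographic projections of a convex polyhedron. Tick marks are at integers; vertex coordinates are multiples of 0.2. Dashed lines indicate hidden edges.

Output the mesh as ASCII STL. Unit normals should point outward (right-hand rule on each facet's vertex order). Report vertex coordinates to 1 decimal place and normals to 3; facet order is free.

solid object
 facet normal 0.000 -1.000 0.000
  outer loop
   vertex 1.4 0.4 4.8
   vertex 0.0 0.4 1.4
   vertex 2.2 0.4 3.4
  endloop
 endfacet
 facet normal -0.925 -0.013 0.381
  outer loop
   vertex 1.2 3.0 4.4
   vertex 0.0 0.4 1.4
   vertex 1.4 0.4 4.8
  endloop
 endfacet
 facet normal 0.296 -0.468 -0.833
  outer loop
   vertex 3.2 1.0 2.2
   vertex 0.0 0.4 1.4
   vertex 3.2 4.2 0.4
  endloop
 endfacet
 facet normal 0.241 -0.933 -0.266
  outer loop
   vertex 3.2 1.0 2.2
   vertex 2.2 0.4 3.4
   vertex 0.0 0.4 1.4
  endloop
 endfacet
 facet normal 0.823 0.278 0.495
  outer loop
   vertex 3.2 1.0 2.2
   vertex 3.2 4.2 0.4
   vertex 1.2 3.0 4.4
  endloop
 endfacet
 facet normal 0.790 -0.414 0.452
  outer loop
   vertex 3.2 1.0 2.2
   vertex 1.4 0.4 4.8
   vertex 2.2 0.4 3.4
  endloop
 endfacet
 facet normal 0.796 0.151 0.586
  outer loop
   vertex 3.2 1.0 2.2
   vertex 1.2 3.0 4.4
   vertex 1.4 0.4 4.8
  endloop
 endfacet
 facet normal -0.764 0.558 -0.323
  outer loop
   vertex 2.8 4.0 1.0
   vertex 3.2 4.2 0.4
   vertex 0.0 0.4 1.4
  endloop
 endfacet
 facet normal -0.784 0.588 -0.196
  outer loop
   vertex 2.8 4.0 1.0
   vertex 0.0 0.4 1.4
   vertex 1.2 3.0 4.4
  endloop
 endfacet
 facet normal -0.192 0.962 0.192
  outer loop
   vertex 2.8 4.0 1.0
   vertex 1.2 3.0 4.4
   vertex 3.2 4.2 0.4
  endloop
 endfacet
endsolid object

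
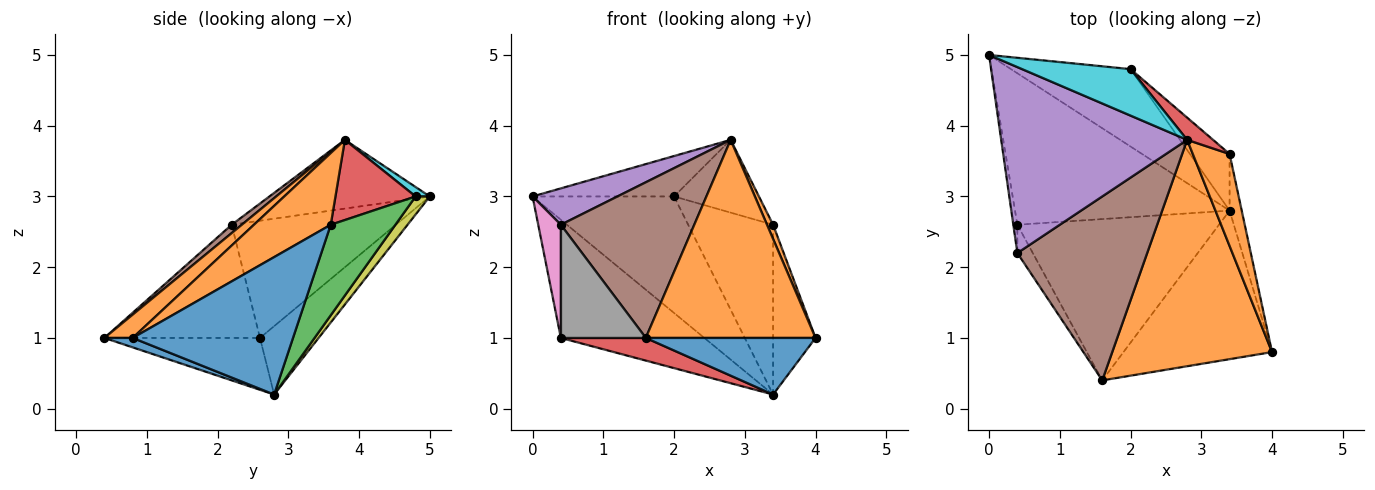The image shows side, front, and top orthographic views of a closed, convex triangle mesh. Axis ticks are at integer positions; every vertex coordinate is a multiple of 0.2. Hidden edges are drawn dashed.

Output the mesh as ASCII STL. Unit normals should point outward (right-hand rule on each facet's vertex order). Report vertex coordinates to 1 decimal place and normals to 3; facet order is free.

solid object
 facet normal 0.059 -0.355 -0.933
  outer loop
   vertex 3.4 2.8 0.2
   vertex 4.0 0.8 1.0
   vertex 1.6 0.4 1.0
  endloop
 endfacet
 facet normal 0.109 -0.655 0.748
  outer loop
   vertex 2.8 3.8 3.8
   vertex 1.6 0.4 1.0
   vertex 4.0 0.8 1.0
  endloop
 endfacet
 facet normal -0.244 0.597 -0.765
  outer loop
   vertex 0.4 2.6 1.0
   vertex 0.0 5.0 3.0
   vertex 3.4 2.8 0.2
  endloop
 endfacet
 facet normal -0.247 -0.135 -0.960
  outer loop
   vertex 0.4 2.6 1.0
   vertex 3.4 2.8 0.2
   vertex 1.6 0.4 1.0
  endloop
 endfacet
 facet normal -0.341 -0.181 0.923
  outer loop
   vertex 0.4 2.2 2.6
   vertex 2.8 3.8 3.8
   vertex 0.0 5.0 3.0
  endloop
 endfacet
 facet normal 0.049 -0.645 0.762
  outer loop
   vertex 0.4 2.2 2.6
   vertex 1.6 0.4 1.0
   vertex 2.8 3.8 3.8
  endloop
 endfacet
 facet normal -0.990 -0.137 -0.034
  outer loop
   vertex 0.4 2.2 2.6
   vertex 0.0 5.0 3.0
   vertex 0.4 2.6 1.0
  endloop
 endfacet
 facet normal -0.872 -0.475 -0.119
  outer loop
   vertex 0.4 2.2 2.6
   vertex 0.4 2.6 1.0
   vertex 1.6 0.4 1.0
  endloop
 endfacet
 facet normal 0.083 0.830 -0.551
  outer loop
   vertex 2.0 4.8 3.0
   vertex 3.4 2.8 0.2
   vertex 0.0 5.0 3.0
  endloop
 endfacet
 facet normal 0.065 0.655 0.753
  outer loop
   vertex 2.0 4.8 3.0
   vertex 0.0 5.0 3.0
   vertex 2.8 3.8 3.8
  endloop
 endfacet
 facet normal 0.963 0.255 -0.085
  outer loop
   vertex 3.4 3.6 2.6
   vertex 4.0 0.8 1.0
   vertex 3.4 2.8 0.2
  endloop
 endfacet
 facet normal 0.888 -0.070 0.455
  outer loop
   vertex 3.4 3.6 2.6
   vertex 2.8 3.8 3.8
   vertex 4.0 0.8 1.0
  endloop
 endfacet
 facet normal 0.586 0.769 -0.256
  outer loop
   vertex 3.4 3.6 2.6
   vertex 3.4 2.8 0.2
   vertex 2.0 4.8 3.0
  endloop
 endfacet
 facet normal 0.670 0.710 0.217
  outer loop
   vertex 3.4 3.6 2.6
   vertex 2.0 4.8 3.0
   vertex 2.8 3.8 3.8
  endloop
 endfacet
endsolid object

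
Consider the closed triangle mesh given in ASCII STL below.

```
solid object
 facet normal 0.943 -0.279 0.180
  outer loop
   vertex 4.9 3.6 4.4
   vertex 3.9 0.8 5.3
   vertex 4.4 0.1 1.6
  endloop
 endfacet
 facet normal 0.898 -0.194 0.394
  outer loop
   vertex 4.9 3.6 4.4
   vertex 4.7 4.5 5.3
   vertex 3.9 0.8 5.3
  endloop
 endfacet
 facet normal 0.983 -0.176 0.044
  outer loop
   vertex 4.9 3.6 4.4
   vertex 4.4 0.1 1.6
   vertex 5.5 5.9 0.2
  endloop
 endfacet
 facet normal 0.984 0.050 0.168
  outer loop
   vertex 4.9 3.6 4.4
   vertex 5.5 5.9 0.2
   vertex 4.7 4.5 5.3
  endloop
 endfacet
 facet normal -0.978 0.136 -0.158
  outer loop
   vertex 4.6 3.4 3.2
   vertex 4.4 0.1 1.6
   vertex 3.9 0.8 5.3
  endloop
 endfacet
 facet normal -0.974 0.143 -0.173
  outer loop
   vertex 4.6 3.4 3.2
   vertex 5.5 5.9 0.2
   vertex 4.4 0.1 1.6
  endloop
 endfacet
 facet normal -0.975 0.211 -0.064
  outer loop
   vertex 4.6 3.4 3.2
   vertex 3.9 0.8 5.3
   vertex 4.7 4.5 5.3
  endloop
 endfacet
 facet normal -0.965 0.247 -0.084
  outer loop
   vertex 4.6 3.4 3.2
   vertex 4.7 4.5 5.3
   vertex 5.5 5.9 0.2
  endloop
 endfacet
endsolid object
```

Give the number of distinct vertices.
6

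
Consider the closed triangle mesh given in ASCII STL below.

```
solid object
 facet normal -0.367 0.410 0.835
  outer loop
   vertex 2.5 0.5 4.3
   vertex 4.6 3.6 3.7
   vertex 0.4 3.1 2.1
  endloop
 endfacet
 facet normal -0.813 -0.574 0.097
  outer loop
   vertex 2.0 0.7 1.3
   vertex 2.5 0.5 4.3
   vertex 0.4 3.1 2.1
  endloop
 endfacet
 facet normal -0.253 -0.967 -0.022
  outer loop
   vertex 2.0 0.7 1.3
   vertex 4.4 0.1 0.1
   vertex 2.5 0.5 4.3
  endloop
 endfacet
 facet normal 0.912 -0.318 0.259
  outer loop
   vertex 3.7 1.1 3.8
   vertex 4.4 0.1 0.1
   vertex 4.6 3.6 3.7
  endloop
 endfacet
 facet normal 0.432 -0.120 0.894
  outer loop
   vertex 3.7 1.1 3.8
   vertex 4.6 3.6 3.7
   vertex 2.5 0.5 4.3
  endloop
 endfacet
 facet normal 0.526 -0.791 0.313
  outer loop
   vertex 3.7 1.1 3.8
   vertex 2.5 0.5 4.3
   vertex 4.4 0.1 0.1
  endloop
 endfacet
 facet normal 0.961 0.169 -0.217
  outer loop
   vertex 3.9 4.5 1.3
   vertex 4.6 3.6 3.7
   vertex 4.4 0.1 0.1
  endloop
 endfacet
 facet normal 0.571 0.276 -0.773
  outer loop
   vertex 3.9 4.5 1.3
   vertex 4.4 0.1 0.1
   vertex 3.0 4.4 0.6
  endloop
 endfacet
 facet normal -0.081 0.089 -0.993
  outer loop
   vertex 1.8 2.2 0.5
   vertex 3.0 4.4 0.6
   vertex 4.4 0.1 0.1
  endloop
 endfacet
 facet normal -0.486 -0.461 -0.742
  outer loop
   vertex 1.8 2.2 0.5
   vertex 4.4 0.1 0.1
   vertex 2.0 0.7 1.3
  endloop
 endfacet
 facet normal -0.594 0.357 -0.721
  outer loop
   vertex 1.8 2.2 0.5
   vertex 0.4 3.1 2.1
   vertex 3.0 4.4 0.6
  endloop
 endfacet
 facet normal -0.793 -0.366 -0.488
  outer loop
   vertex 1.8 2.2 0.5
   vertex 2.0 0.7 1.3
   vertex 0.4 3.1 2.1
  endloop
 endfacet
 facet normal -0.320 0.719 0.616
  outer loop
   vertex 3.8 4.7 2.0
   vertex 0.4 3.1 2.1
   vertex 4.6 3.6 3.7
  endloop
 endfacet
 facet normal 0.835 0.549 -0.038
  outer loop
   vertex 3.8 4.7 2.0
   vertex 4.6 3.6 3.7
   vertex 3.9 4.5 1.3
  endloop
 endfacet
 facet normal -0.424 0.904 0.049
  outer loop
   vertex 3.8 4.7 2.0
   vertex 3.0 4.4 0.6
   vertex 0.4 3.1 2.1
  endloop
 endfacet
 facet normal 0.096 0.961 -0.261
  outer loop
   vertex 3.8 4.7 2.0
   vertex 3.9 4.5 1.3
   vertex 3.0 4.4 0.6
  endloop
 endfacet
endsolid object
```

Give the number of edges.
24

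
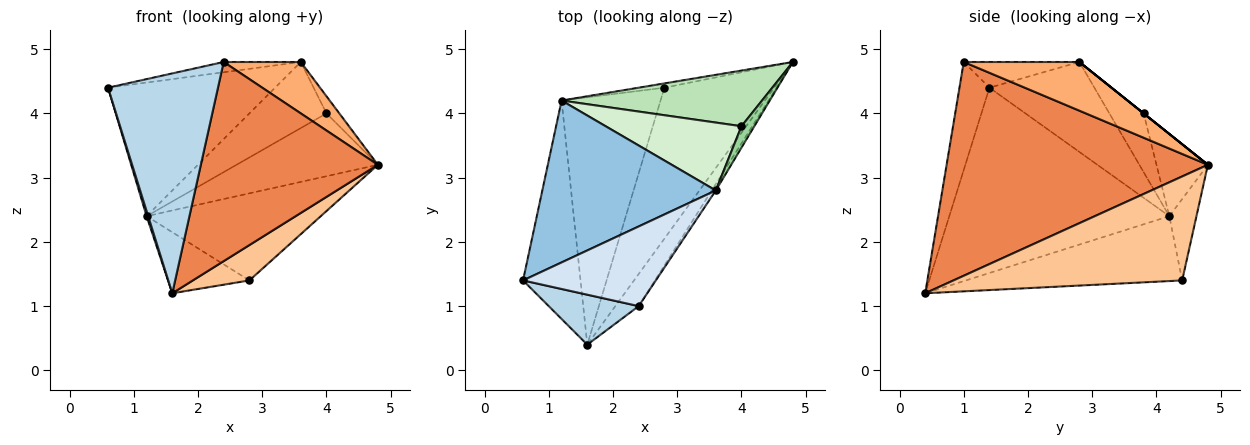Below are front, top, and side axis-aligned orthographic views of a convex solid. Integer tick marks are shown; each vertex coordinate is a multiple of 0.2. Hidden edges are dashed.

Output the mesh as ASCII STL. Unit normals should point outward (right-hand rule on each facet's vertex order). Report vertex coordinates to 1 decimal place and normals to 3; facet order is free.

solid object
 facet normal -0.955 -0.007 -0.296
  outer loop
   vertex 1.2 4.2 2.4
   vertex 1.6 0.4 1.2
   vertex 0.6 1.4 4.4
  endloop
 endfacet
 facet normal -0.371 0.591 0.716
  outer loop
   vertex 1.2 4.2 2.4
   vertex 0.6 1.4 4.4
   vertex 3.6 2.8 4.8
  endloop
 endfacet
 facet normal -0.257 -0.942 0.214
  outer loop
   vertex 2.4 1.0 4.8
   vertex 0.6 1.4 4.4
   vertex 1.6 0.4 1.2
  endloop
 endfacet
 facet normal -0.189 0.126 0.974
  outer loop
   vertex 2.4 1.0 4.8
   vertex 3.6 2.8 4.8
   vertex 0.6 1.4 4.4
  endloop
 endfacet
 facet normal 0.824 -0.559 -0.090
  outer loop
   vertex 2.4 1.0 4.8
   vertex 1.6 0.4 1.2
   vertex 4.8 4.8 3.2
  endloop
 endfacet
 facet normal 0.830 -0.553 -0.069
  outer loop
   vertex 2.4 1.0 4.8
   vertex 4.8 4.8 3.2
   vertex 3.6 2.8 4.8
  endloop
 endfacet
 facet normal 0.678 -0.168 -0.716
  outer loop
   vertex 2.8 4.4 1.4
   vertex 4.8 4.8 3.2
   vertex 1.6 0.4 1.2
  endloop
 endfacet
 facet normal -0.154 0.987 -0.049
  outer loop
   vertex 2.8 4.4 1.4
   vertex 1.2 4.2 2.4
   vertex 4.8 4.8 3.2
  endloop
 endfacet
 facet normal -0.537 0.202 -0.819
  outer loop
   vertex 2.8 4.4 1.4
   vertex 1.6 0.4 1.2
   vertex 1.2 4.2 2.4
  endloop
 endfacet
 facet normal 0.000 0.625 0.781
  outer loop
   vertex 4.0 3.8 4.0
   vertex 3.6 2.8 4.8
   vertex 4.8 4.8 3.2
  endloop
 endfacet
 facet normal -0.263 0.722 0.640
  outer loop
   vertex 4.0 3.8 4.0
   vertex 4.8 4.8 3.2
   vertex 1.2 4.2 2.4
  endloop
 endfacet
 facet normal -0.296 0.666 0.685
  outer loop
   vertex 4.0 3.8 4.0
   vertex 1.2 4.2 2.4
   vertex 3.6 2.8 4.8
  endloop
 endfacet
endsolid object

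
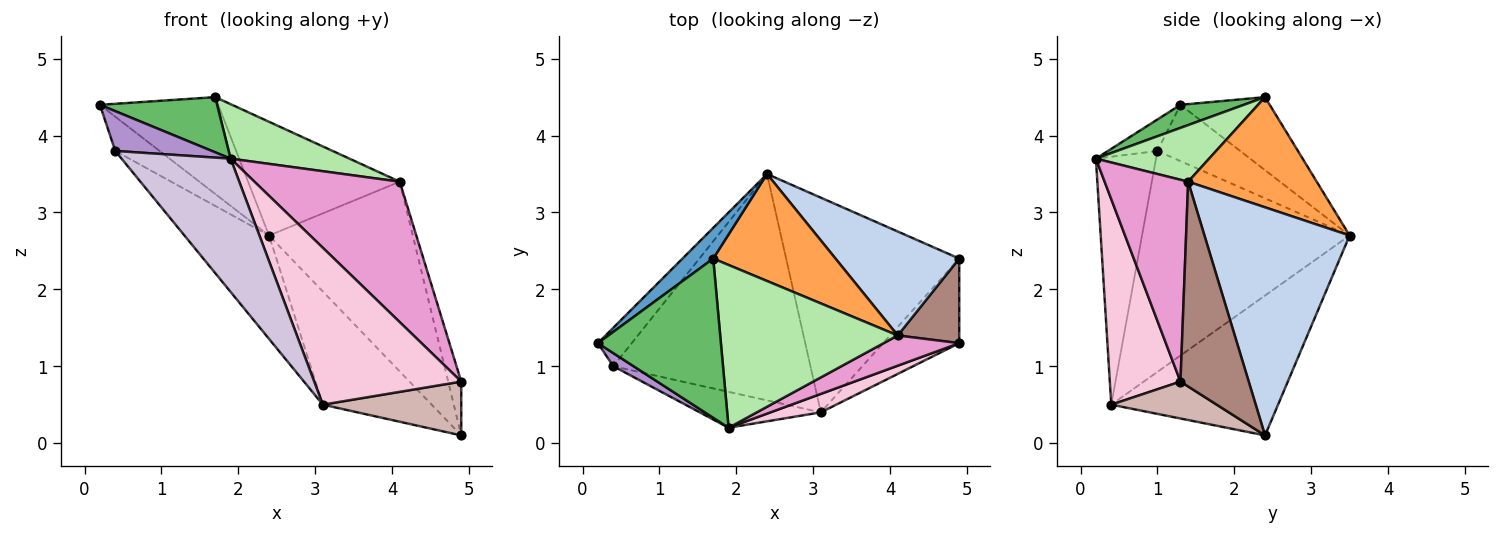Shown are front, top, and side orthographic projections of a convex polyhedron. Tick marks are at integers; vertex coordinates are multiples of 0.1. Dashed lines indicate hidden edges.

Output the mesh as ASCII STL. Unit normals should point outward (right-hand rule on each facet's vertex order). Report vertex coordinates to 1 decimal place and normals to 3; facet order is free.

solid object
 facet normal -0.584 0.774 0.246
  outer loop
   vertex 1.7 2.4 4.5
   vertex 2.4 3.5 2.7
   vertex 0.2 1.3 4.4
  endloop
 endfacet
 facet normal 0.663 0.657 0.360
  outer loop
   vertex 4.1 1.4 3.4
   vertex 4.9 2.4 0.1
   vertex 2.4 3.5 2.7
  endloop
 endfacet
 facet normal 0.525 0.620 0.583
  outer loop
   vertex 4.1 1.4 3.4
   vertex 2.4 3.5 2.7
   vertex 1.7 2.4 4.5
  endloop
 endfacet
 facet normal -0.581 0.379 -0.720
  outer loop
   vertex 3.1 0.4 0.5
   vertex 2.4 3.5 2.7
   vertex 4.9 2.4 0.1
  endloop
 endfacet
 facet normal 0.174 -0.322 0.930
  outer loop
   vertex 1.9 0.2 3.7
   vertex 1.7 2.4 4.5
   vertex 0.2 1.3 4.4
  endloop
 endfacet
 facet normal 0.289 -0.304 0.908
  outer loop
   vertex 1.9 0.2 3.7
   vertex 4.1 1.4 3.4
   vertex 1.7 2.4 4.5
  endloop
 endfacet
 facet normal -0.779 0.417 -0.468
  outer loop
   vertex 0.4 1.0 3.8
   vertex 0.2 1.3 4.4
   vertex 2.4 3.5 2.7
  endloop
 endfacet
 facet normal -0.714 0.291 -0.637
  outer loop
   vertex 0.4 1.0 3.8
   vertex 2.4 3.5 2.7
   vertex 3.1 0.4 0.5
  endloop
 endfacet
 facet normal -0.437 -0.854 0.282
  outer loop
   vertex 0.4 1.0 3.8
   vertex 1.9 0.2 3.7
   vertex 0.2 1.3 4.4
  endloop
 endfacet
 facet normal -0.470 -0.852 -0.229
  outer loop
   vertex 0.4 1.0 3.8
   vertex 3.1 0.4 0.5
   vertex 1.9 0.2 3.7
  endloop
 endfacet
 facet normal 0.942 0.180 0.283
  outer loop
   vertex 4.9 1.3 0.8
   vertex 4.9 2.4 0.1
   vertex 4.1 1.4 3.4
  endloop
 endfacet
 facet normal 0.379 -0.497 -0.781
  outer loop
   vertex 4.9 1.3 0.8
   vertex 3.1 0.4 0.5
   vertex 4.9 2.4 0.1
  endloop
 endfacet
 facet normal 0.490 -0.852 0.184
  outer loop
   vertex 4.9 1.3 0.8
   vertex 4.1 1.4 3.4
   vertex 1.9 0.2 3.7
  endloop
 endfacet
 facet normal 0.431 -0.896 0.105
  outer loop
   vertex 4.9 1.3 0.8
   vertex 1.9 0.2 3.7
   vertex 3.1 0.4 0.5
  endloop
 endfacet
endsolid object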